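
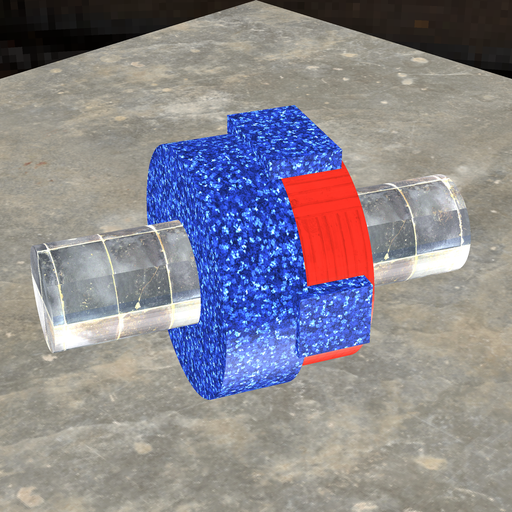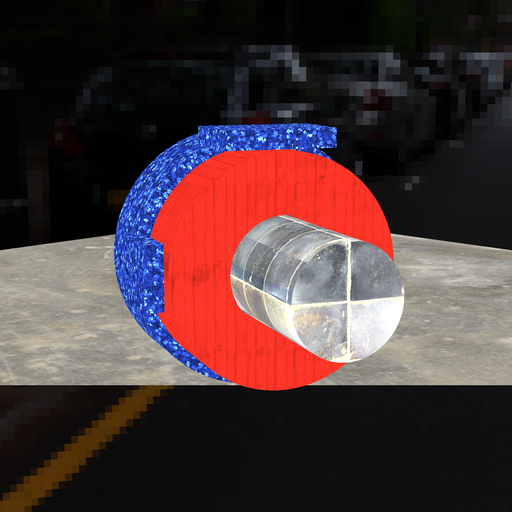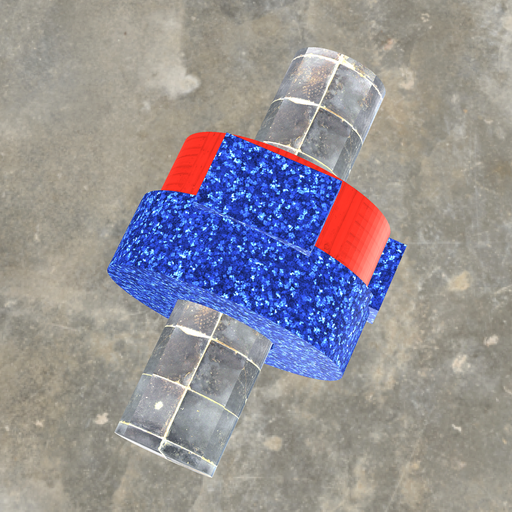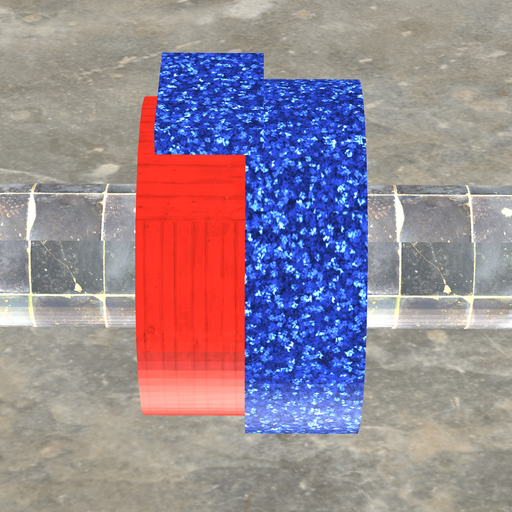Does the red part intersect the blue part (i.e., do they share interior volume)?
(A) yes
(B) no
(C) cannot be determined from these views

(A) yes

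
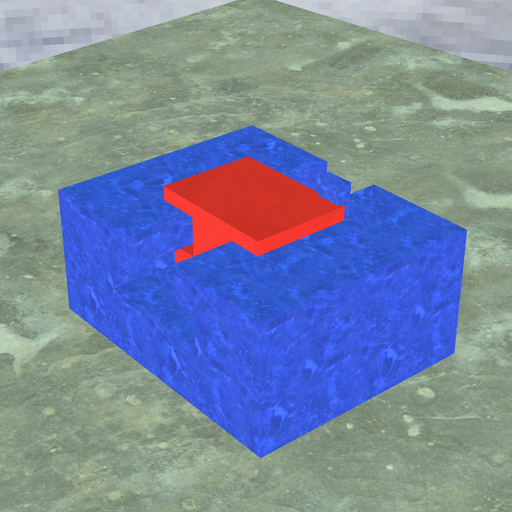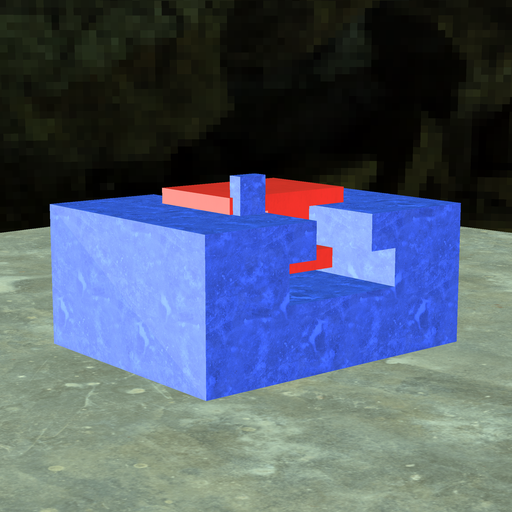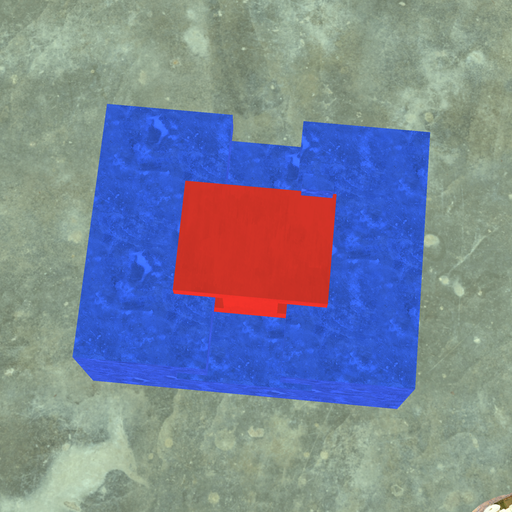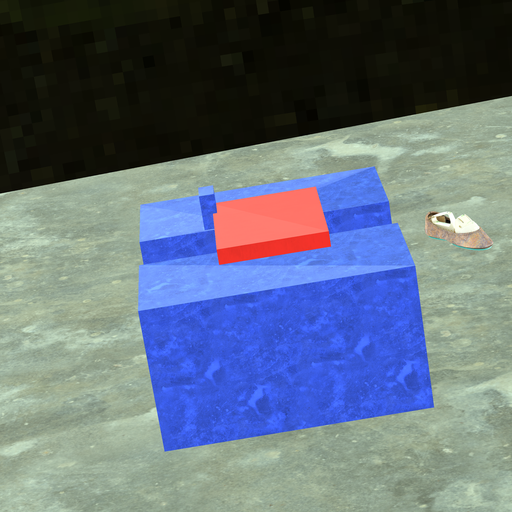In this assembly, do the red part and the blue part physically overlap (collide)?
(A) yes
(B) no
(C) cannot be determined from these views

(A) yes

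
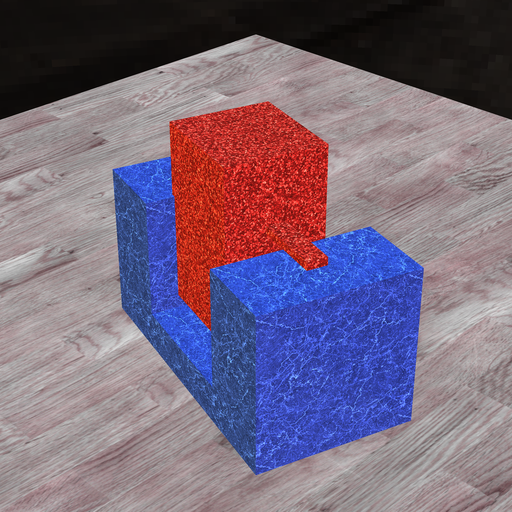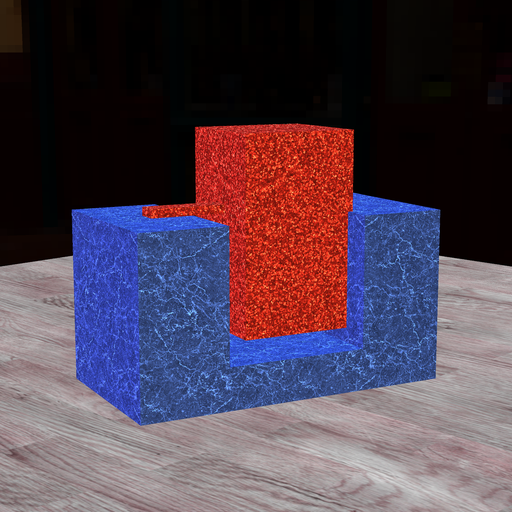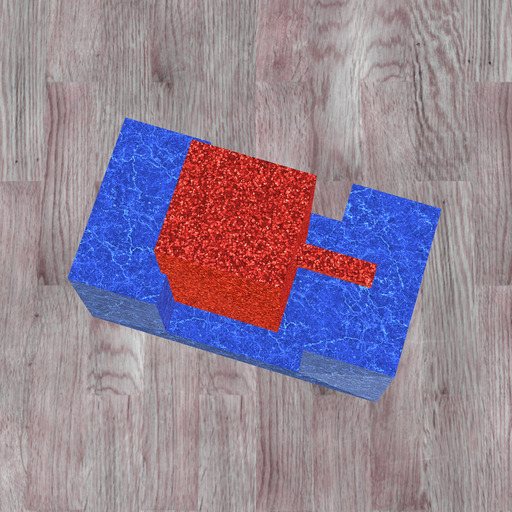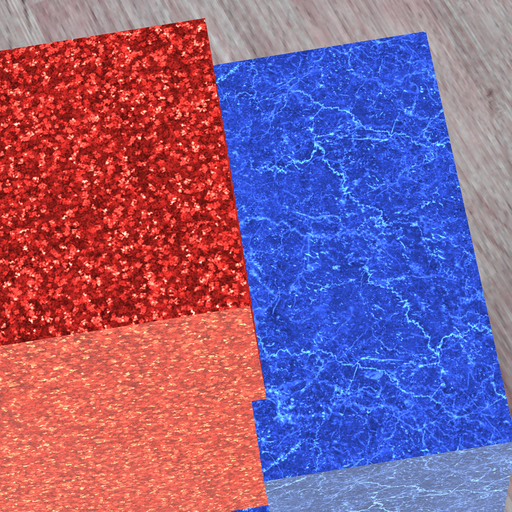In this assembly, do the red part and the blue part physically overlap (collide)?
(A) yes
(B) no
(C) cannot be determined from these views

(A) yes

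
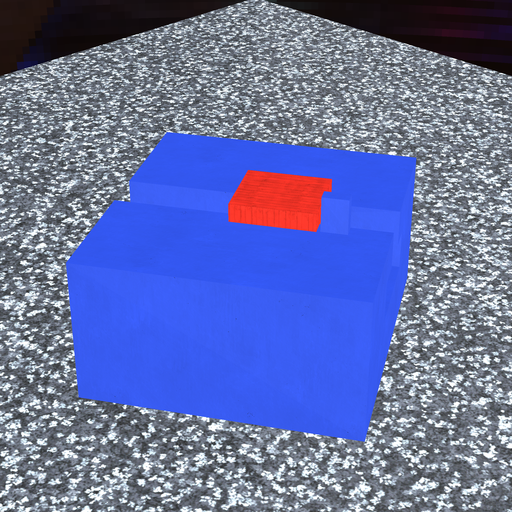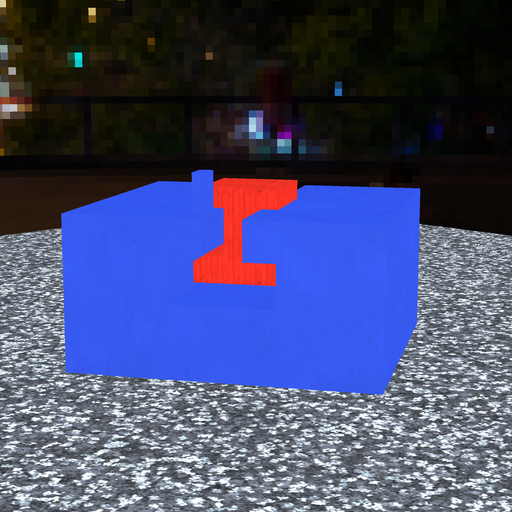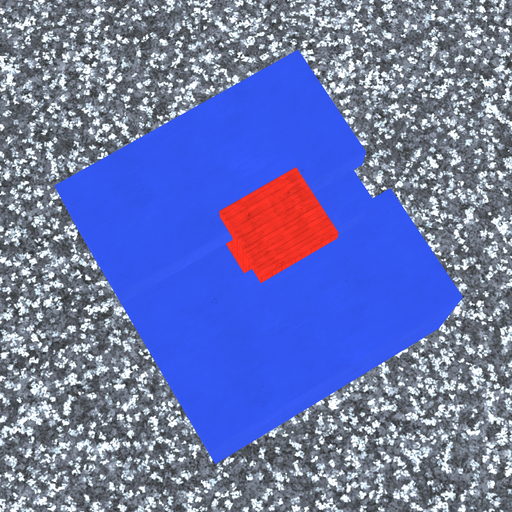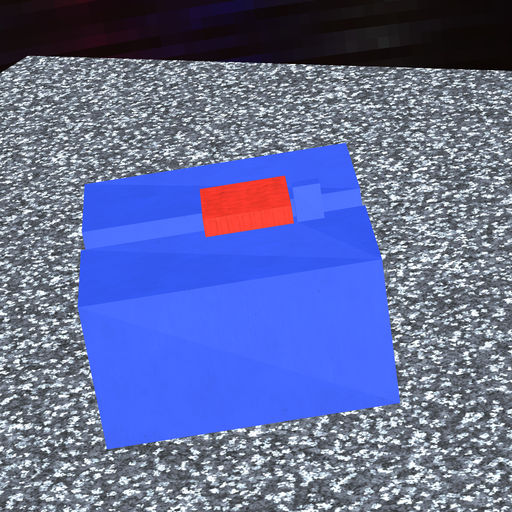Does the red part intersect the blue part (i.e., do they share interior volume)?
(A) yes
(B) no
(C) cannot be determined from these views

(B) no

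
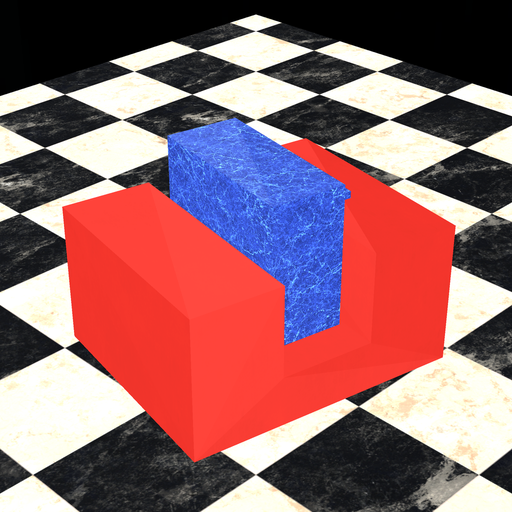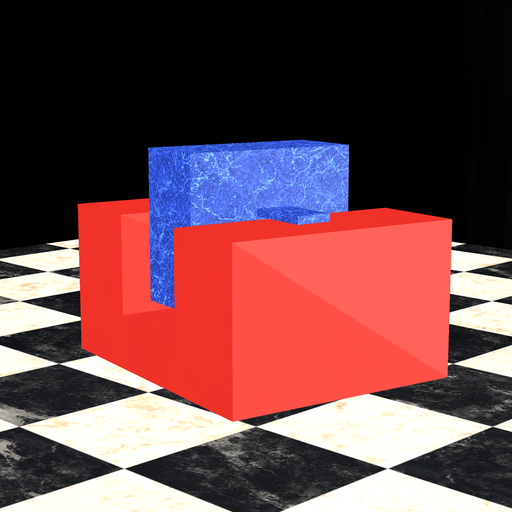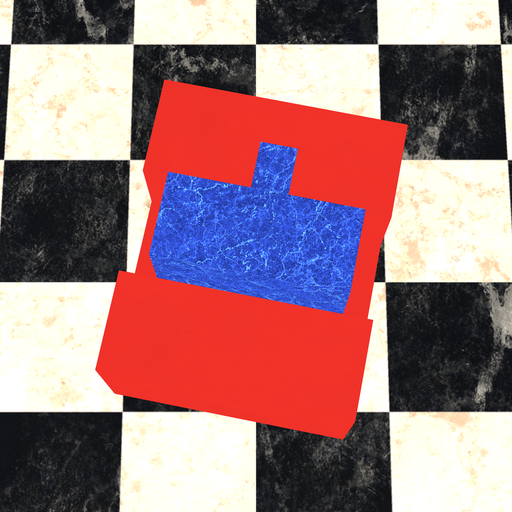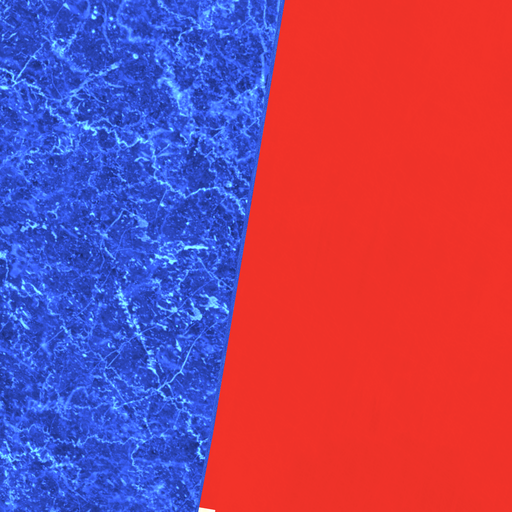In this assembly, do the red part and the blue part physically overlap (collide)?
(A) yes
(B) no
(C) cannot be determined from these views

(B) no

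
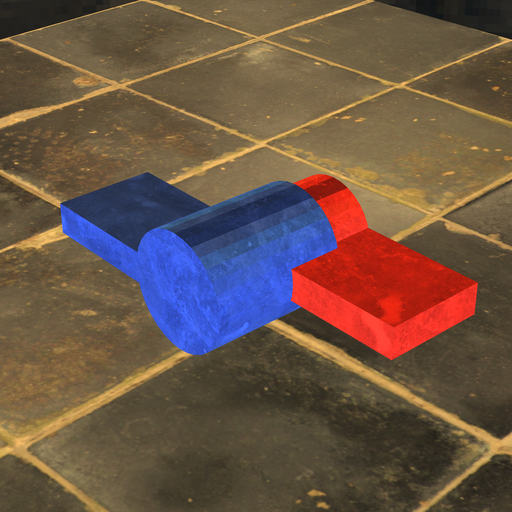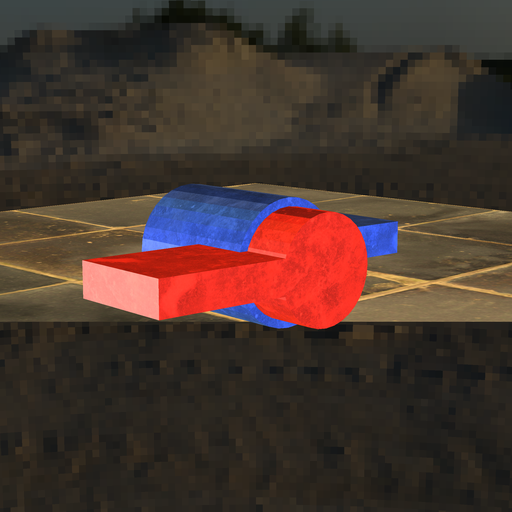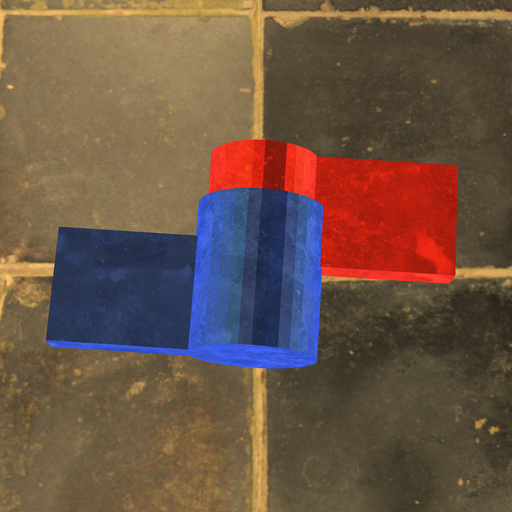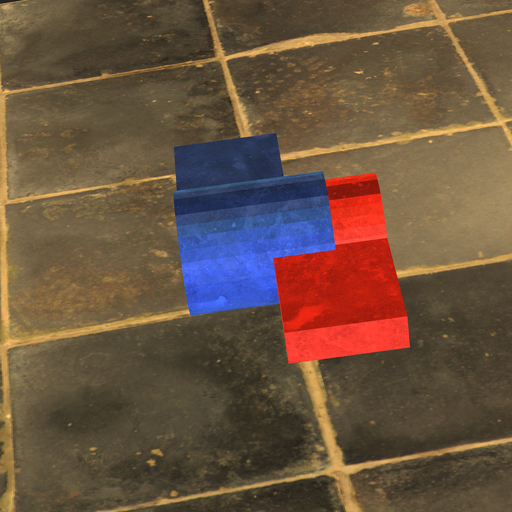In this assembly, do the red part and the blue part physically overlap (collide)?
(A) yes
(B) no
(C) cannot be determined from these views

(A) yes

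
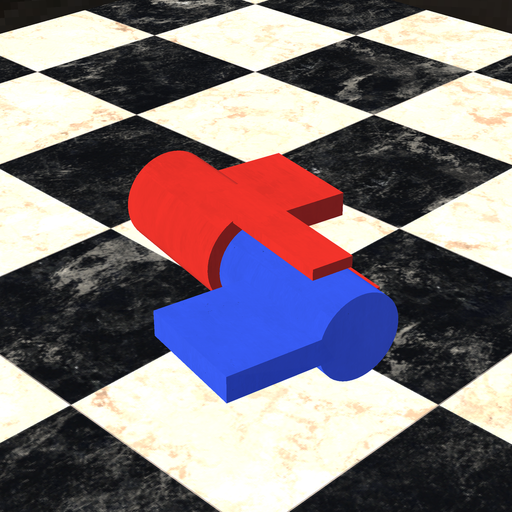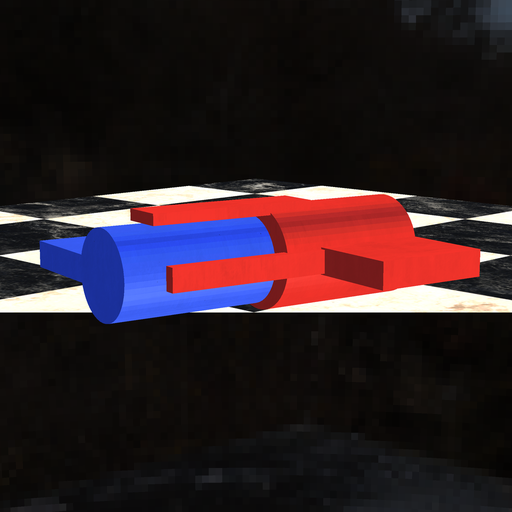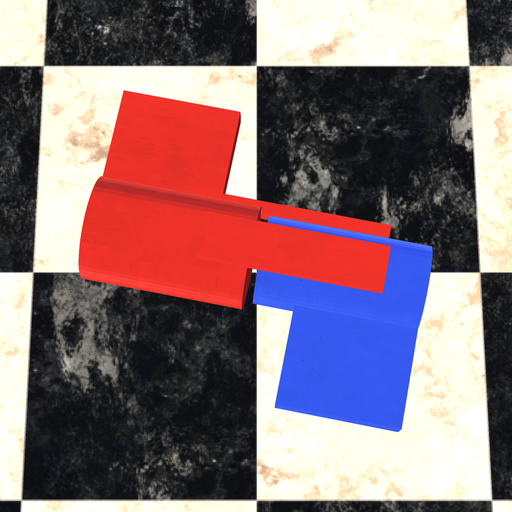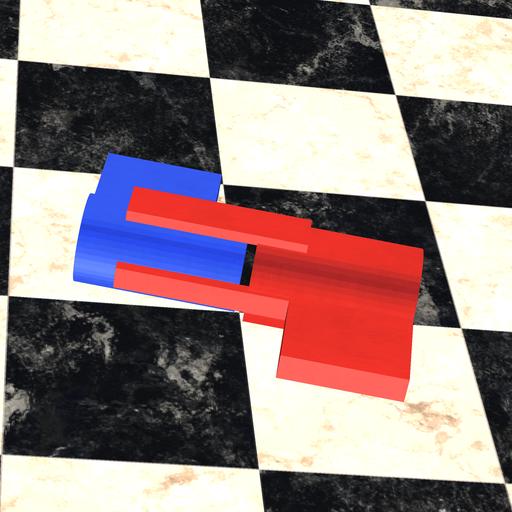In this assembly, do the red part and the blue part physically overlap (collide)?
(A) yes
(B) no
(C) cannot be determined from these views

(B) no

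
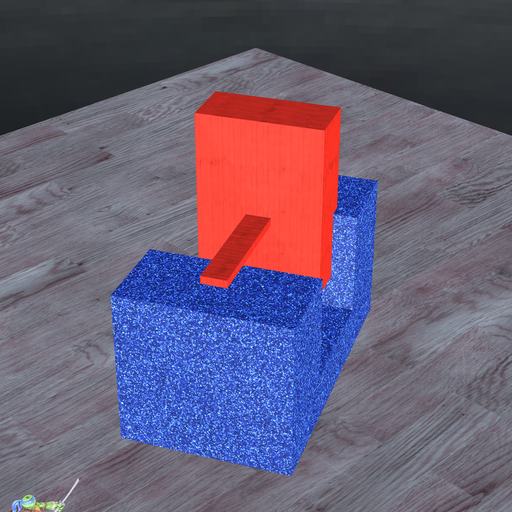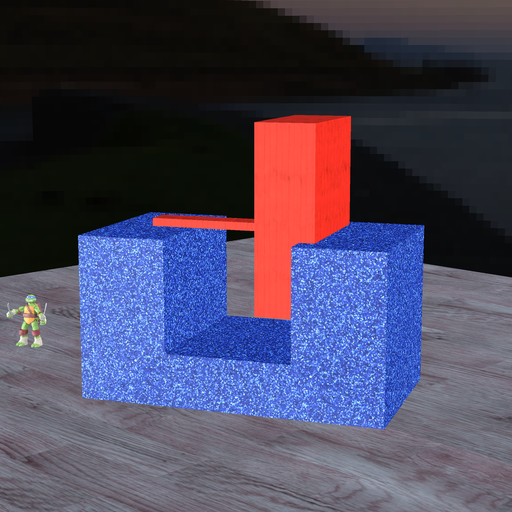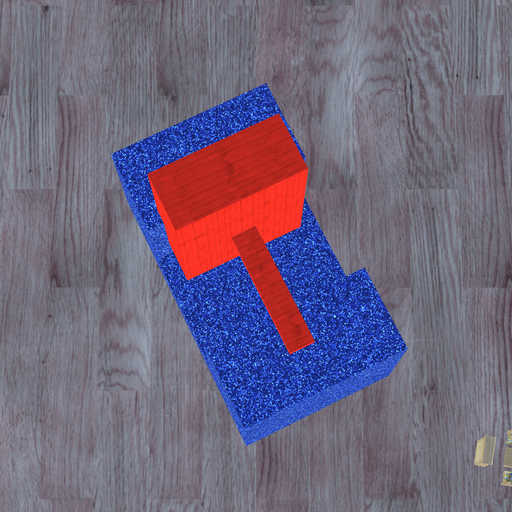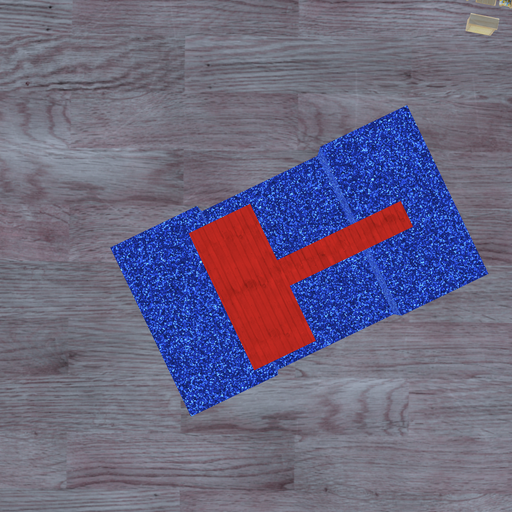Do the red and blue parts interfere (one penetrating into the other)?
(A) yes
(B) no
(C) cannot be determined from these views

(A) yes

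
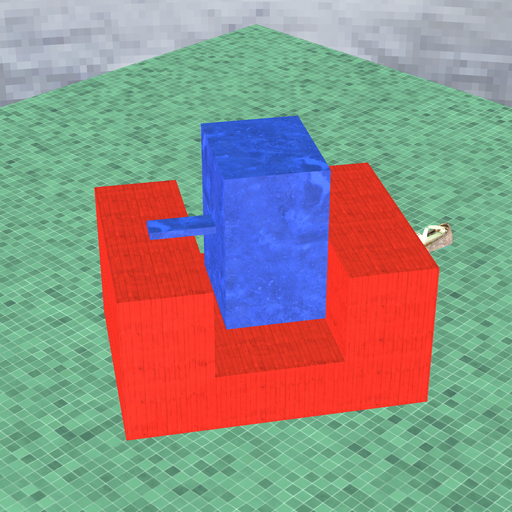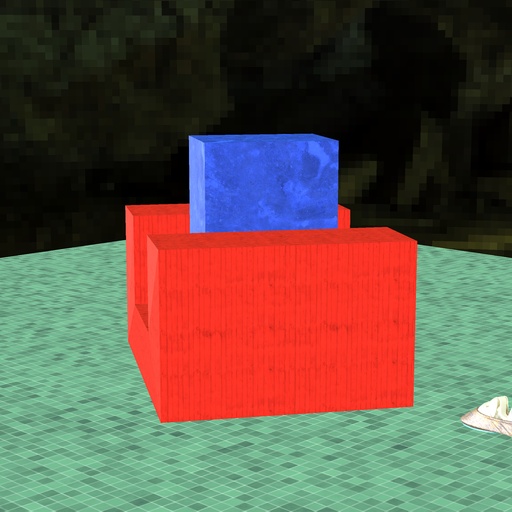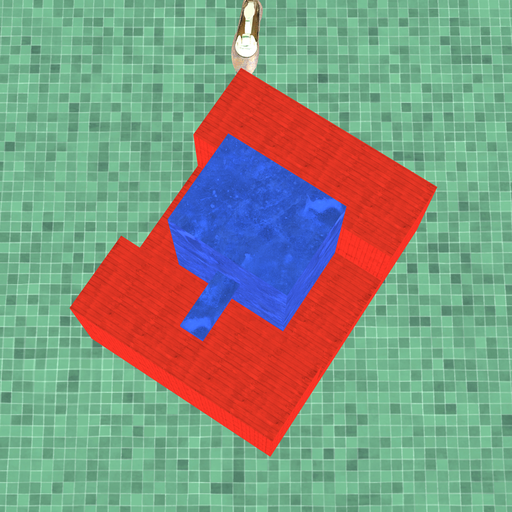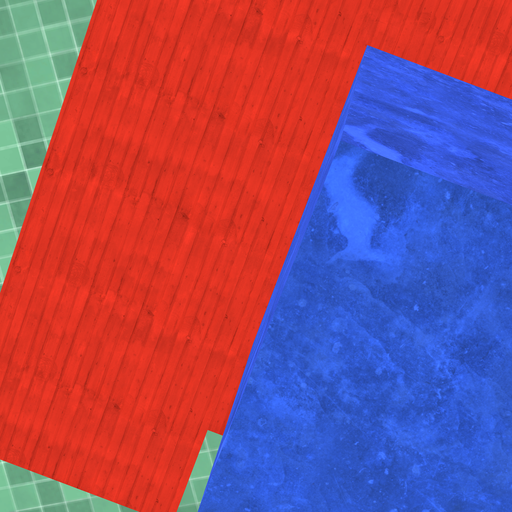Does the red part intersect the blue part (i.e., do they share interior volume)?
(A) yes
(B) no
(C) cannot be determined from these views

(B) no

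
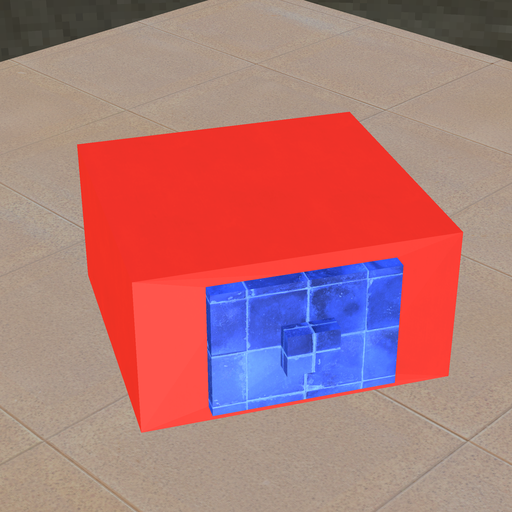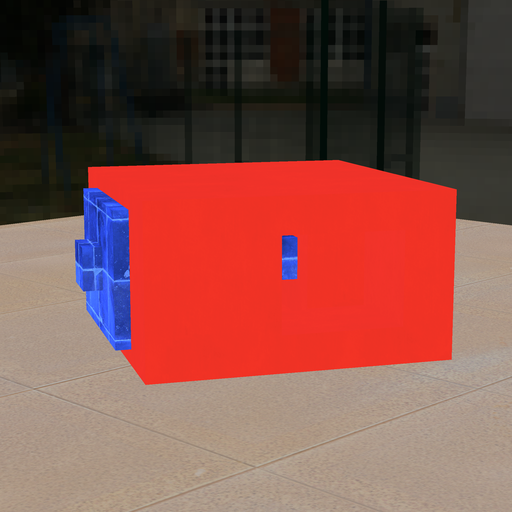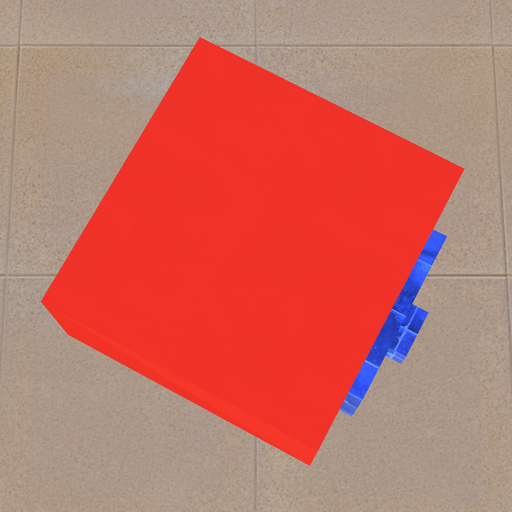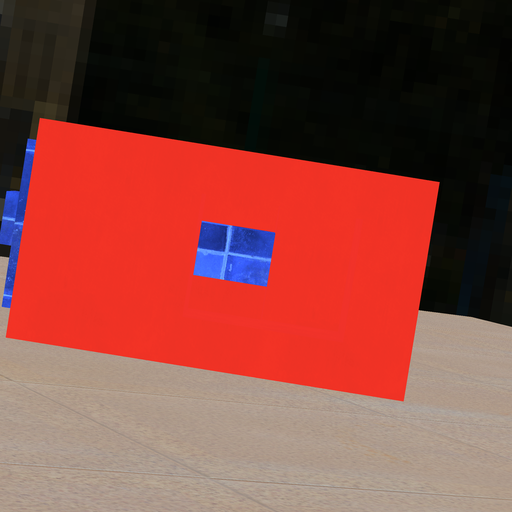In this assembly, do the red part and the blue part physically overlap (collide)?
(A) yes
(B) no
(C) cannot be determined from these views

(A) yes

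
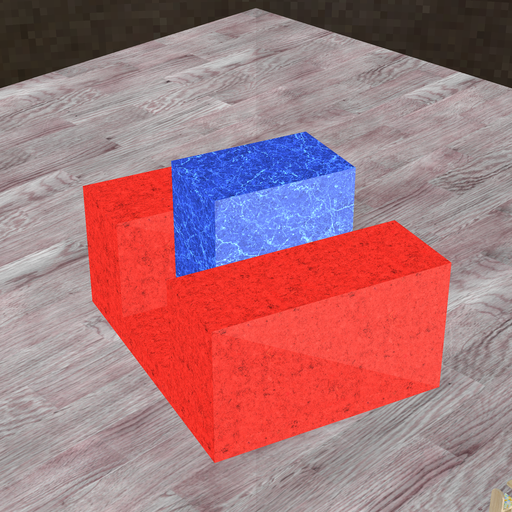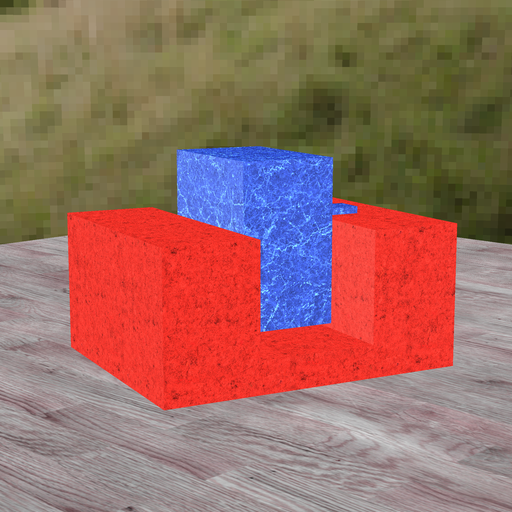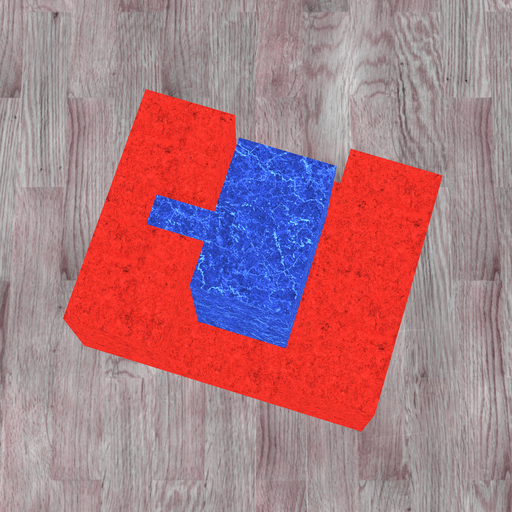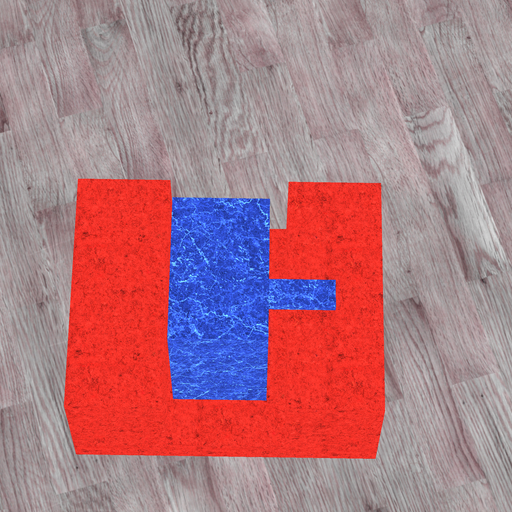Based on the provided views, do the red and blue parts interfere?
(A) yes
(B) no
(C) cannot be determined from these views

(B) no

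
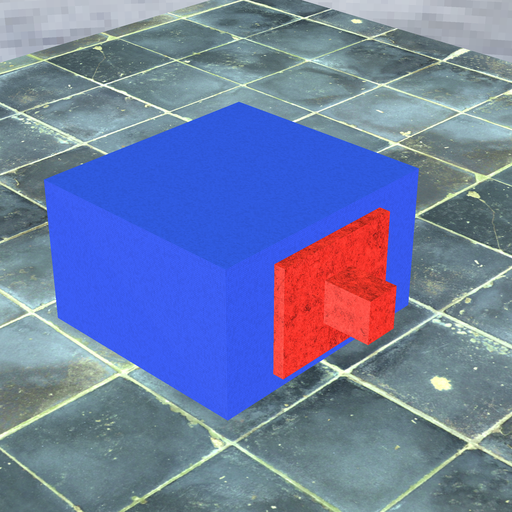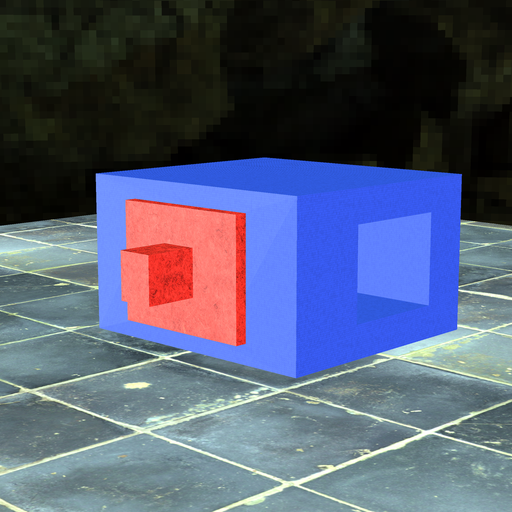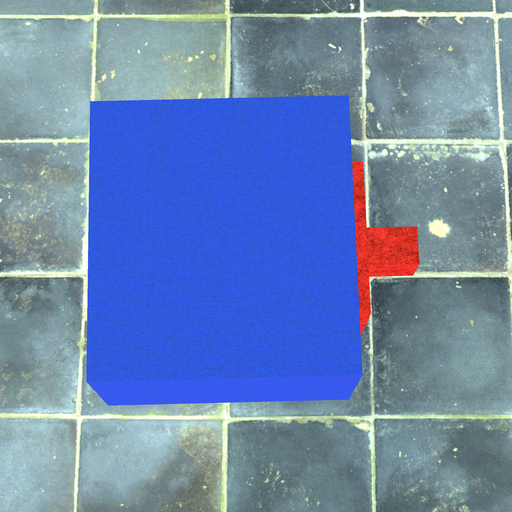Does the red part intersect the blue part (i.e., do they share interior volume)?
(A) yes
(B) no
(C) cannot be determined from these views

(C) cannot be determined from these views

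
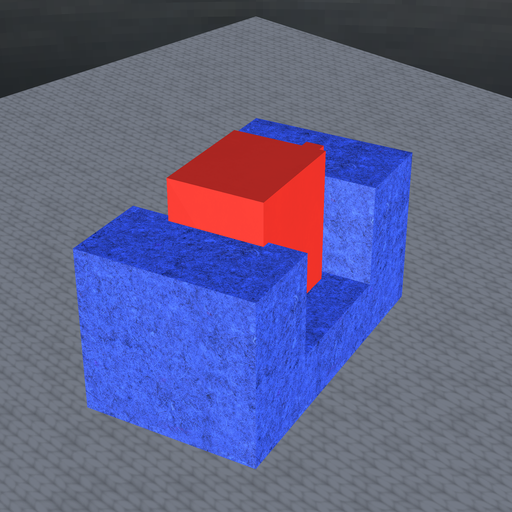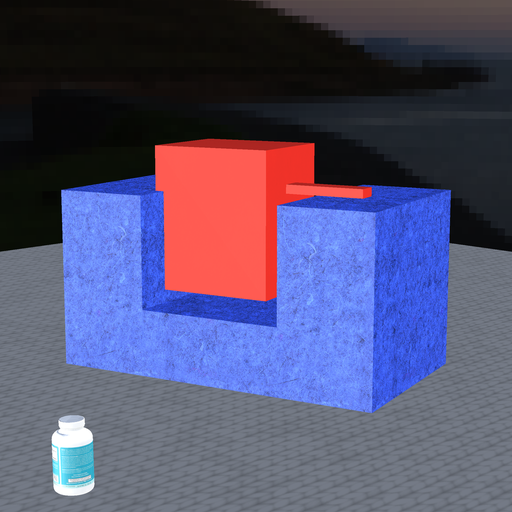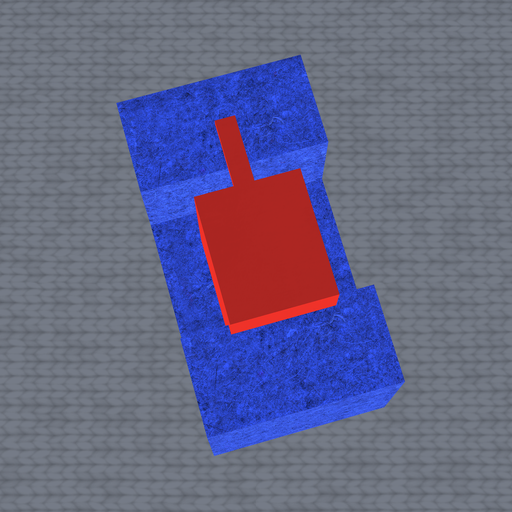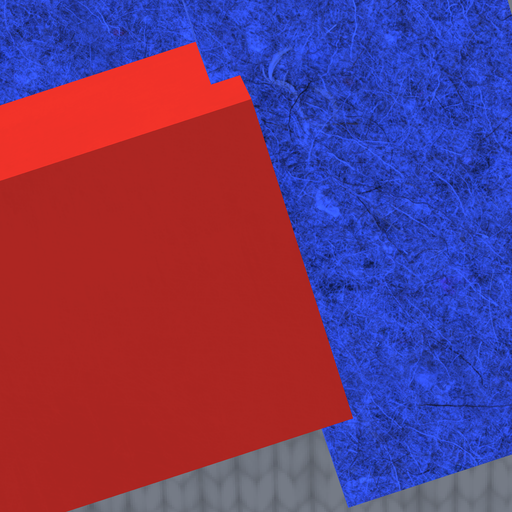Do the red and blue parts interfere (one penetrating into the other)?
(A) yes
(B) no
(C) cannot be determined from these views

(A) yes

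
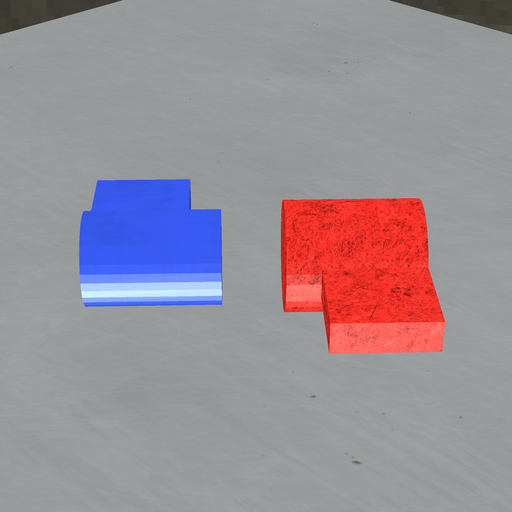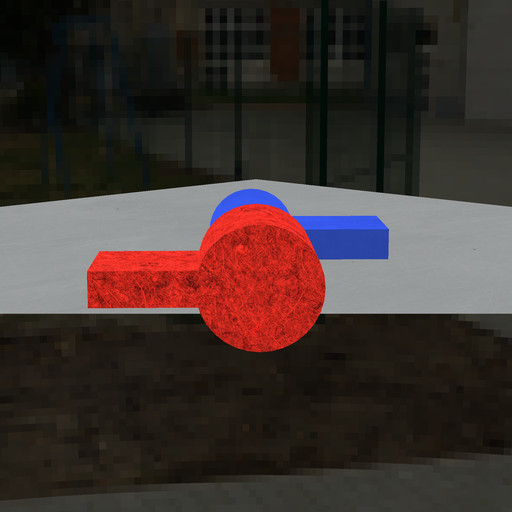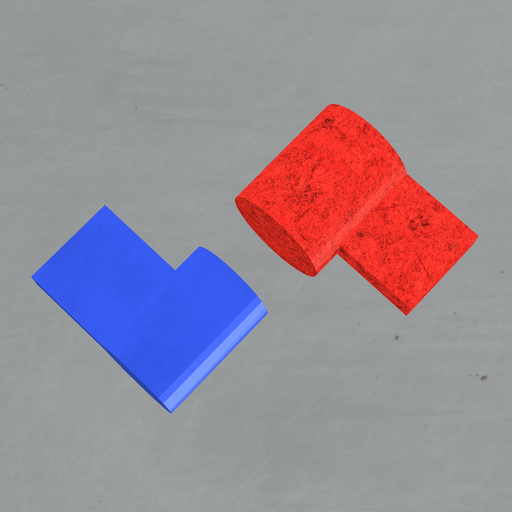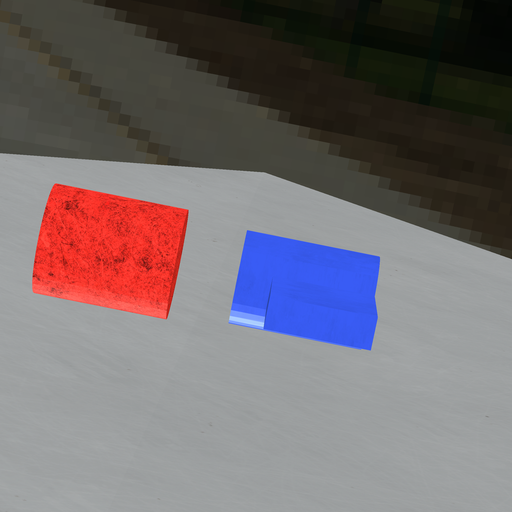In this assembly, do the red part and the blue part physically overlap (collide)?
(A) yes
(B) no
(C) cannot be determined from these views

(B) no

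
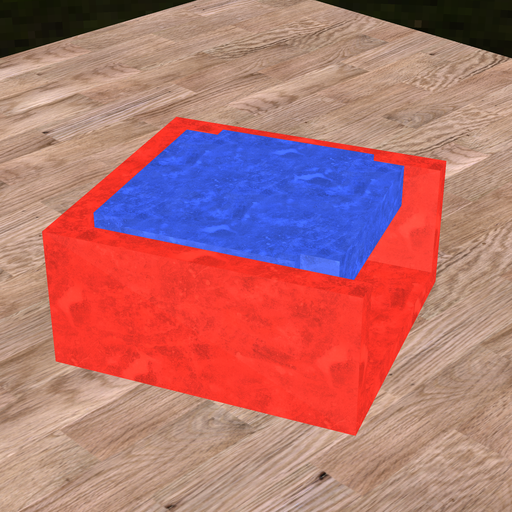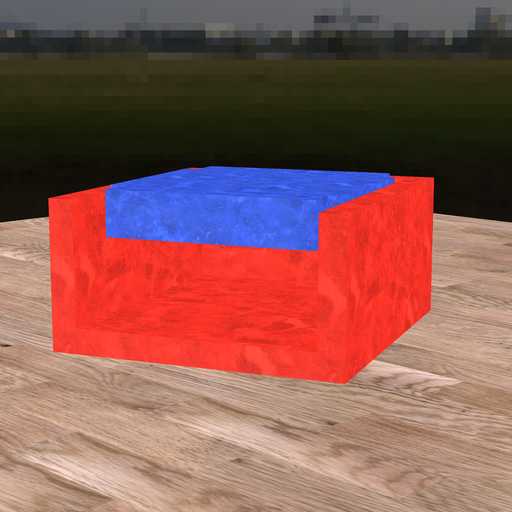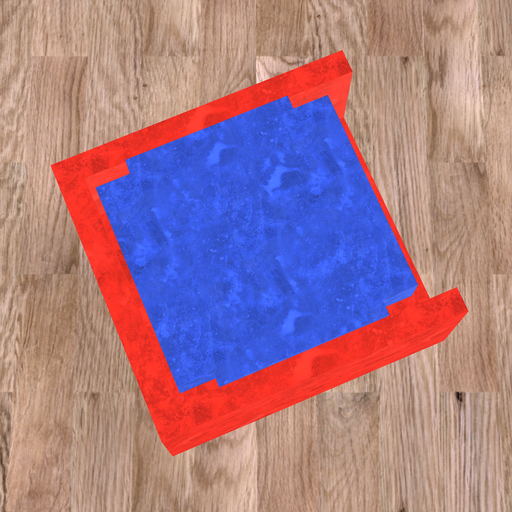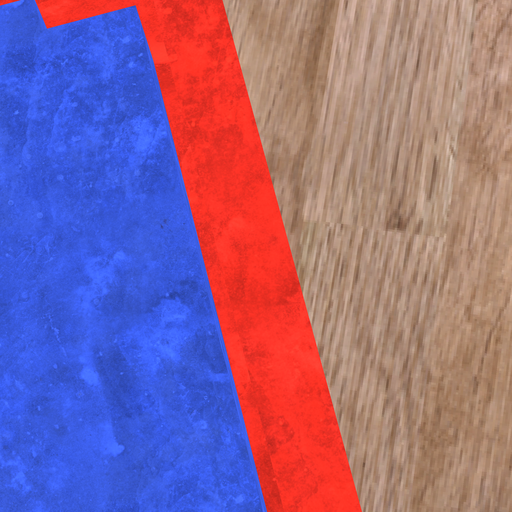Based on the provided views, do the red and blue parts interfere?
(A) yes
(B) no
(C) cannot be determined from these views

(B) no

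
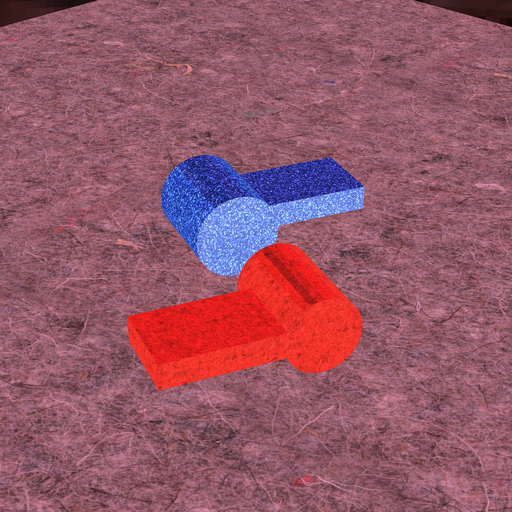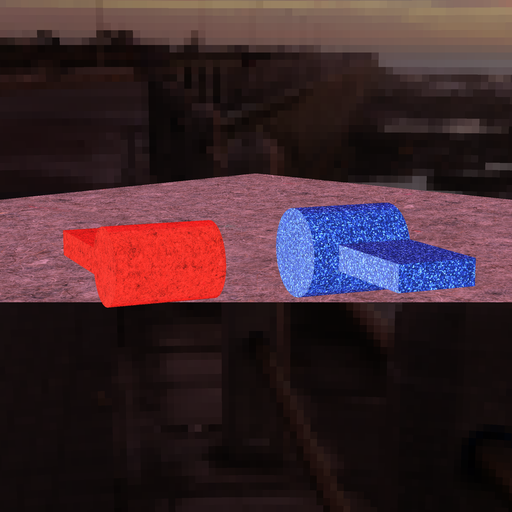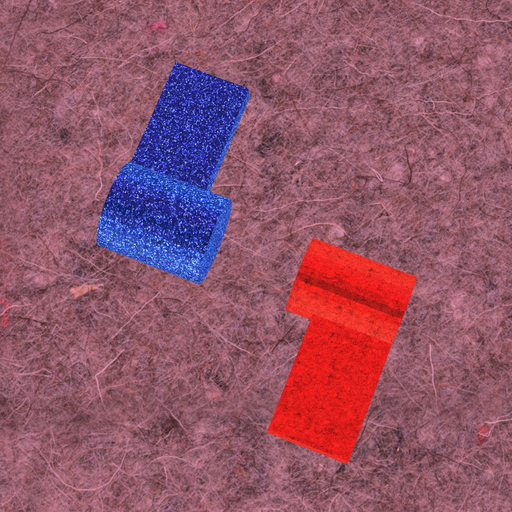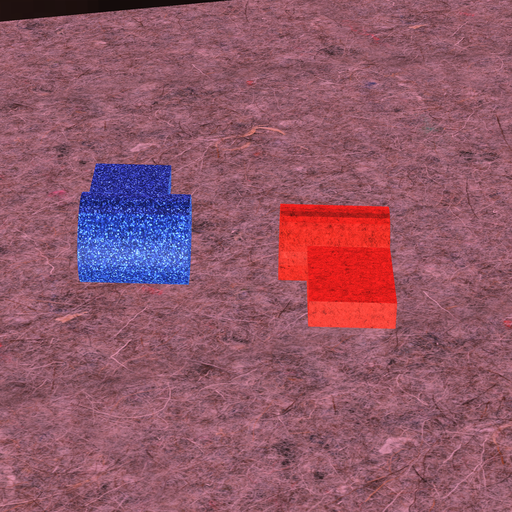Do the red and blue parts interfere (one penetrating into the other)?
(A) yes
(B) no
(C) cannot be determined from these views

(B) no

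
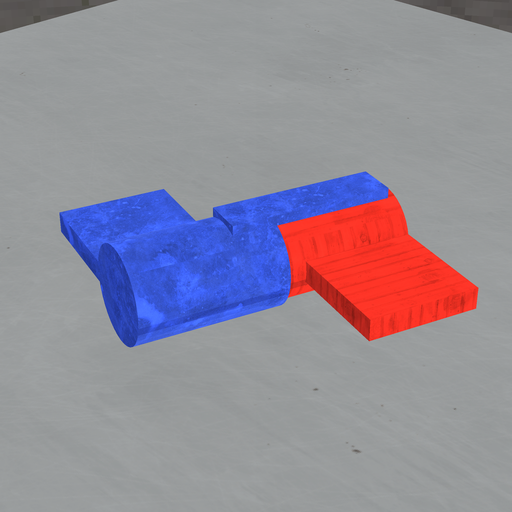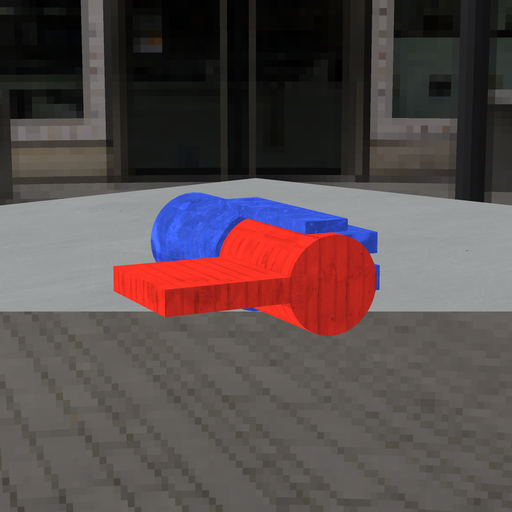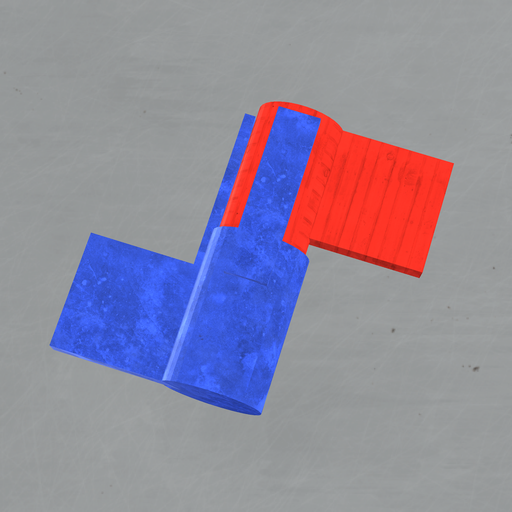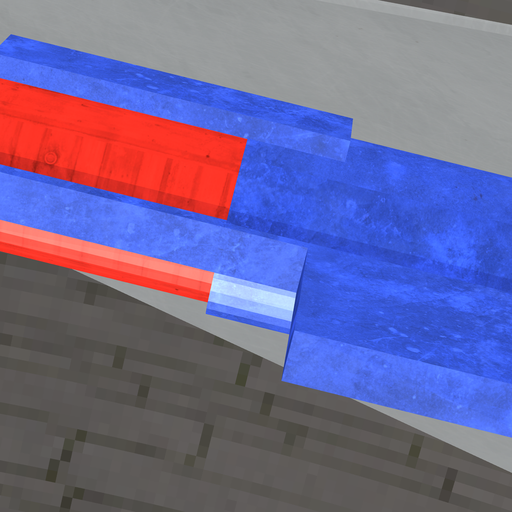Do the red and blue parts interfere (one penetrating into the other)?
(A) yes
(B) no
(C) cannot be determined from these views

(A) yes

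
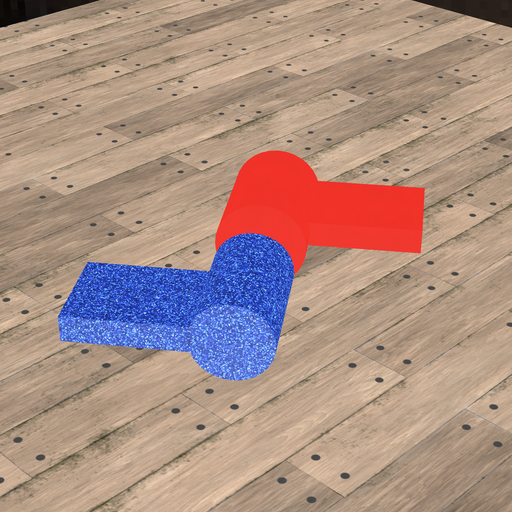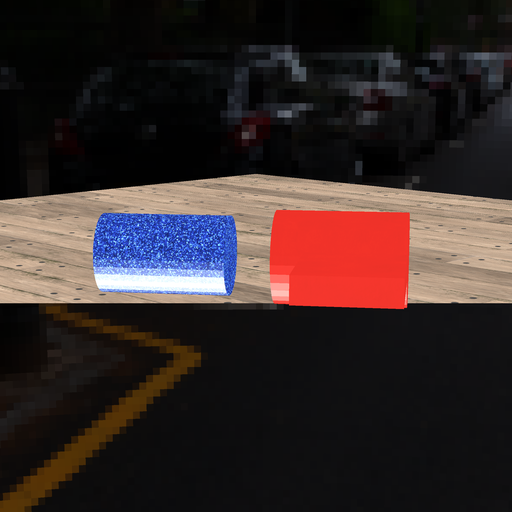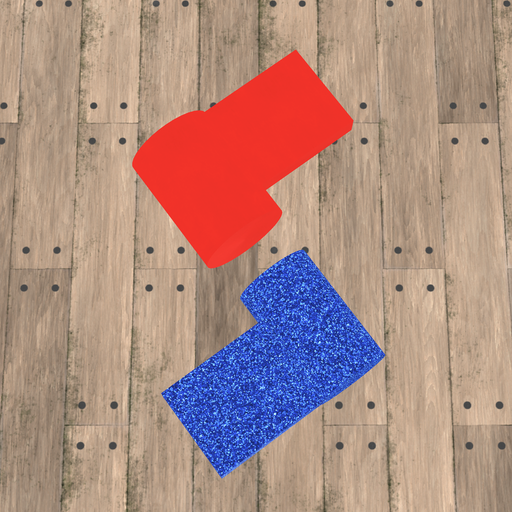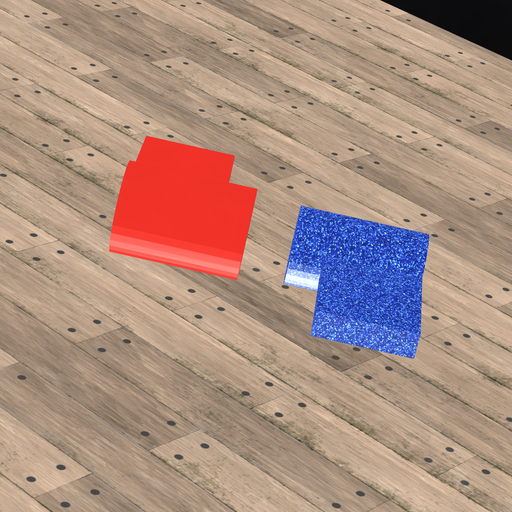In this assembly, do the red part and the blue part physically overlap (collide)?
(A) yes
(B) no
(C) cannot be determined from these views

(B) no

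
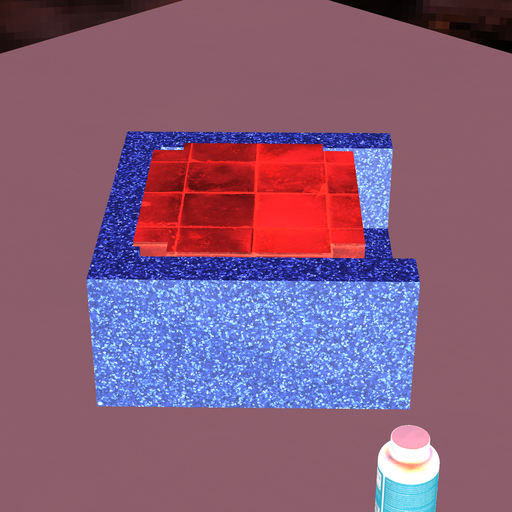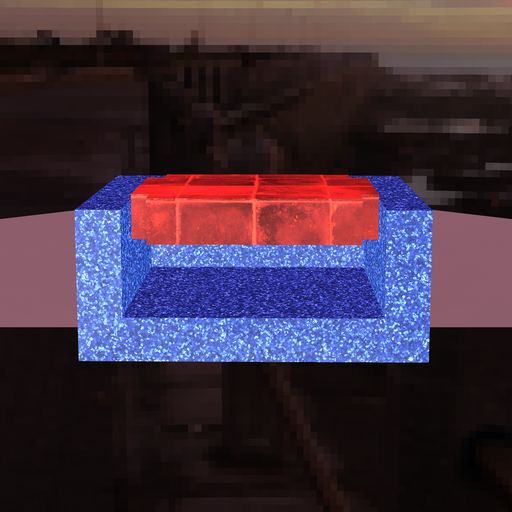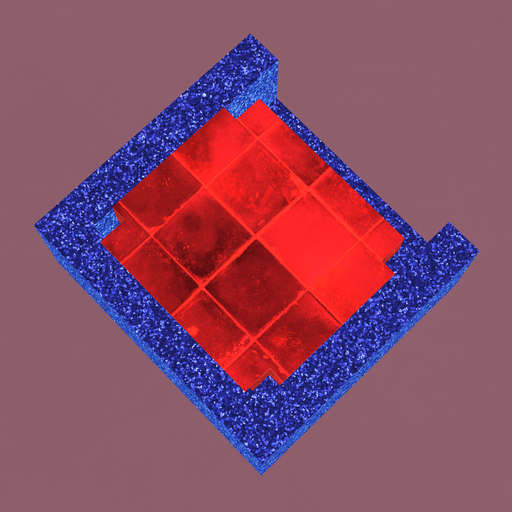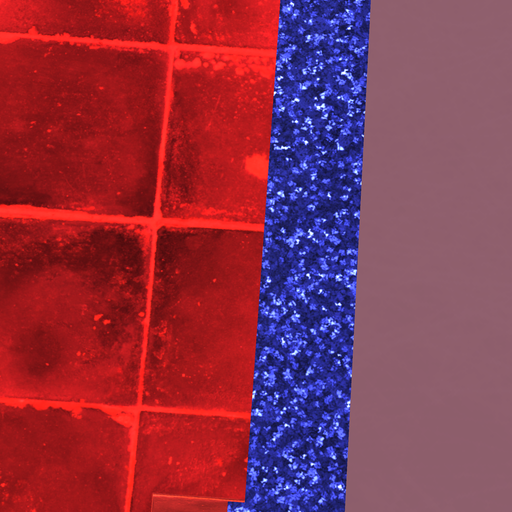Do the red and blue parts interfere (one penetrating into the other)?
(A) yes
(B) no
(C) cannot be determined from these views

(A) yes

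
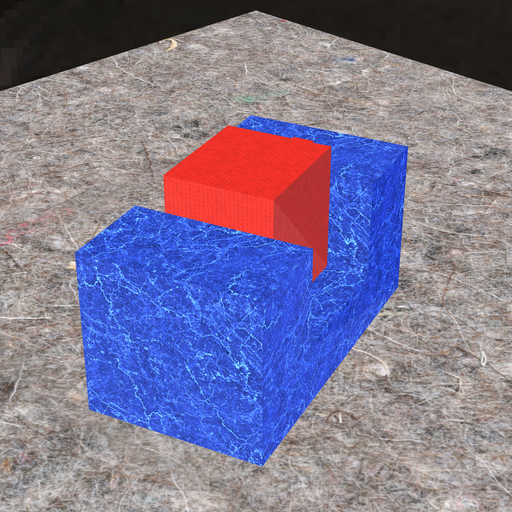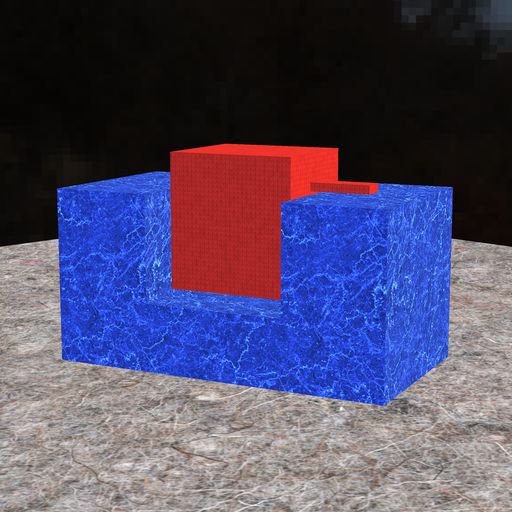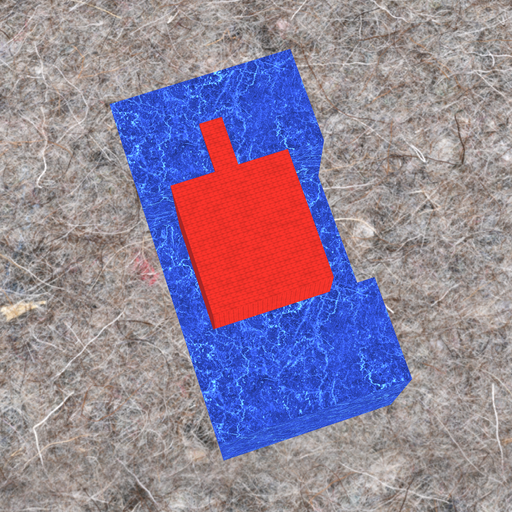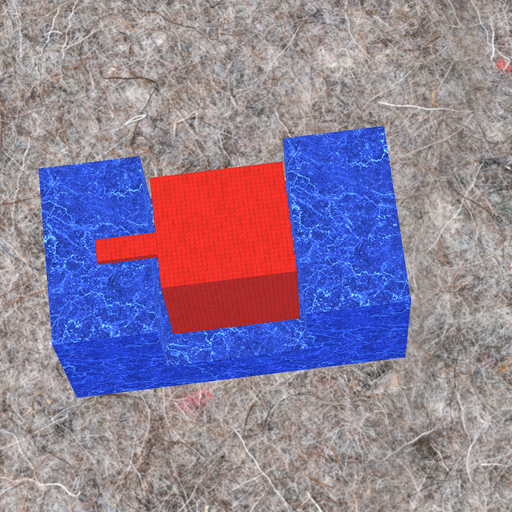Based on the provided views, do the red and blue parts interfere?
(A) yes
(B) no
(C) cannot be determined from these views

(B) no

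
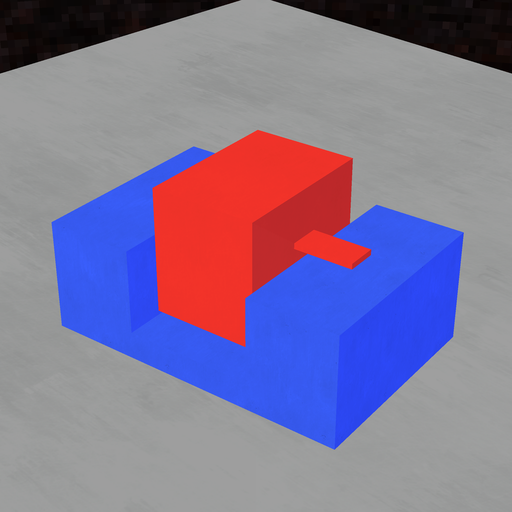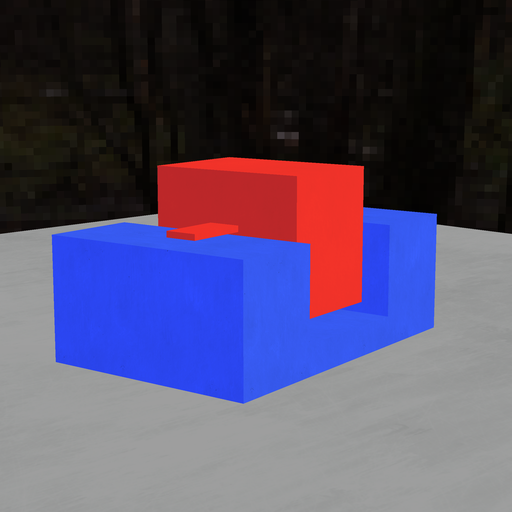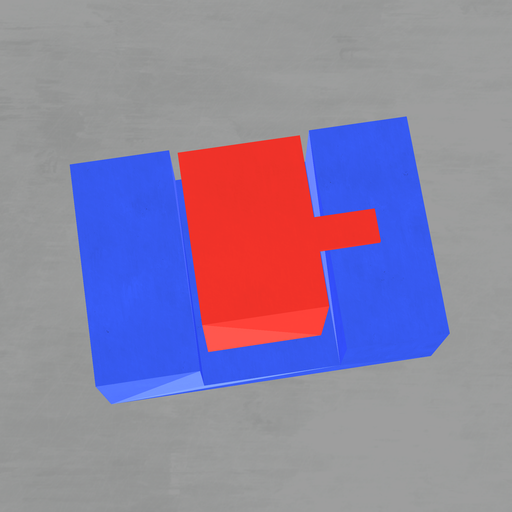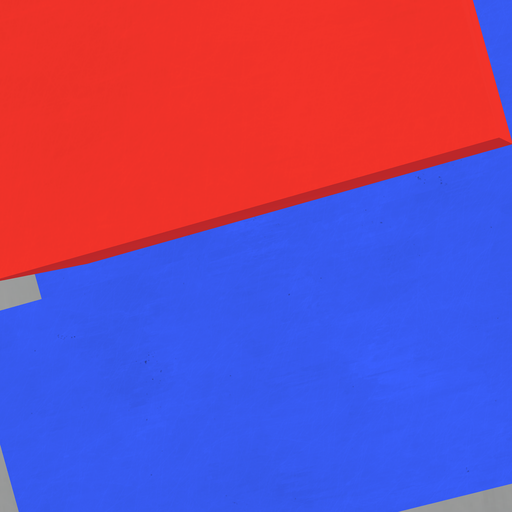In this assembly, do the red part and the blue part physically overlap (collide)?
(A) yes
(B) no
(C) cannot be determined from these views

(B) no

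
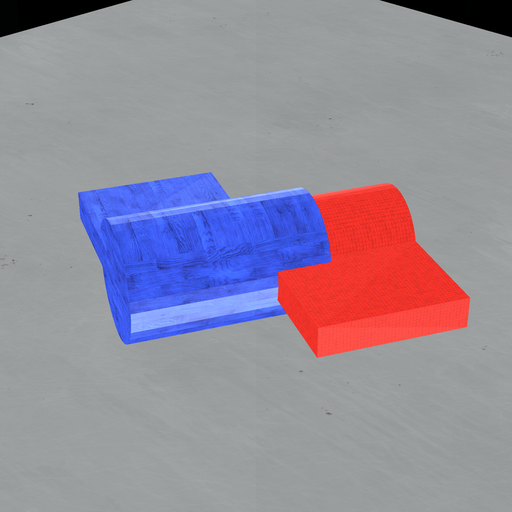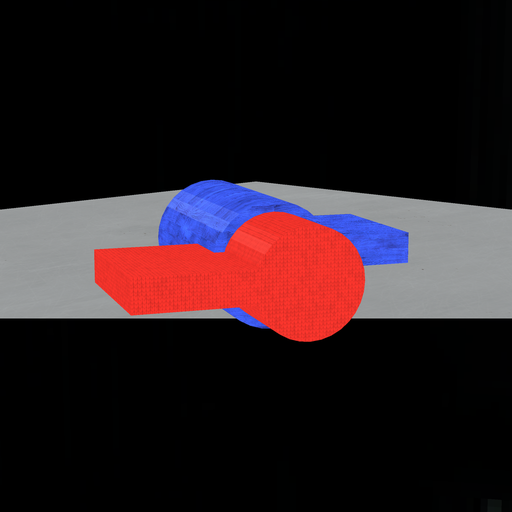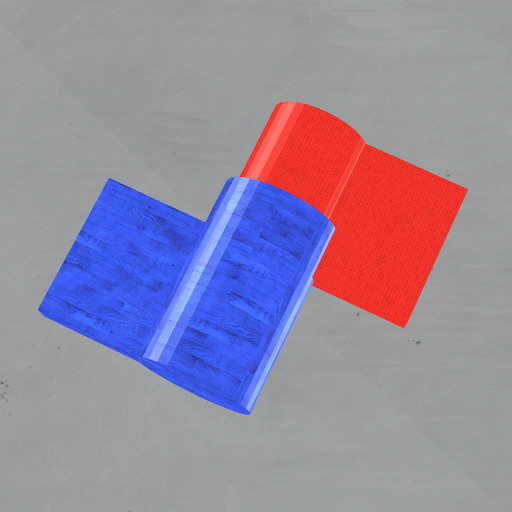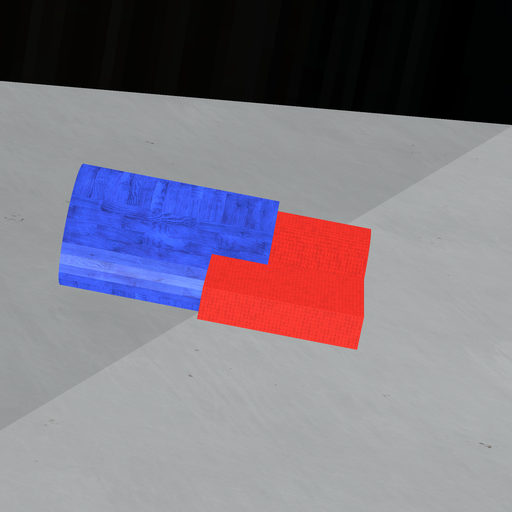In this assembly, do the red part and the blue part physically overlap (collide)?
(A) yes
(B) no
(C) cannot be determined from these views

(A) yes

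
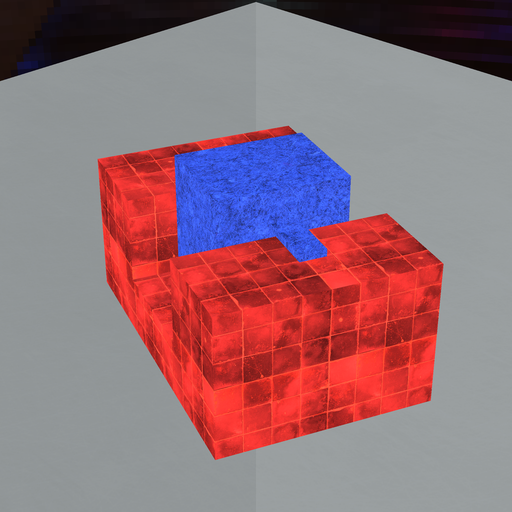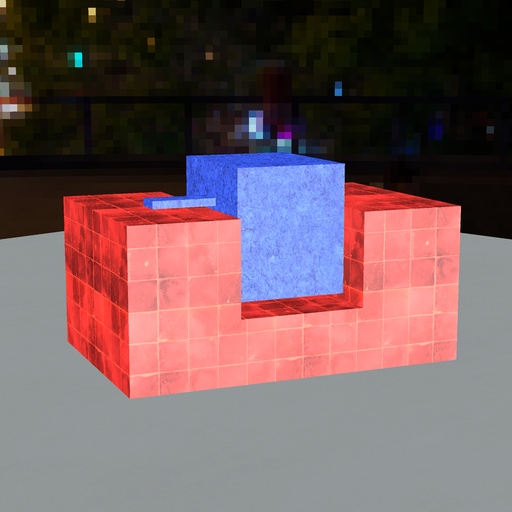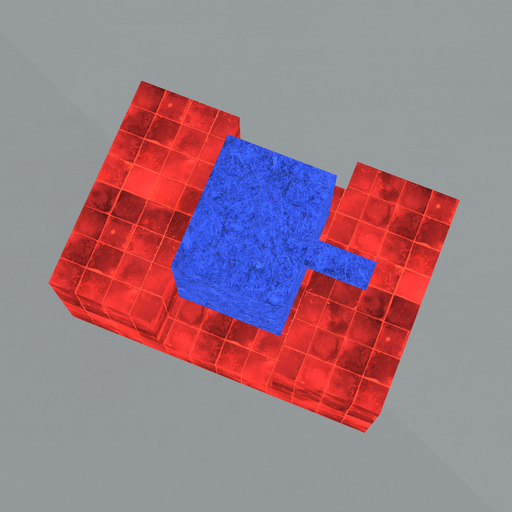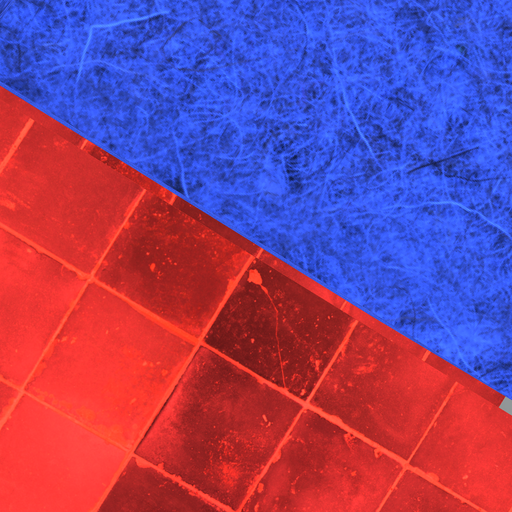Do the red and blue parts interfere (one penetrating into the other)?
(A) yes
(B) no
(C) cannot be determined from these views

(B) no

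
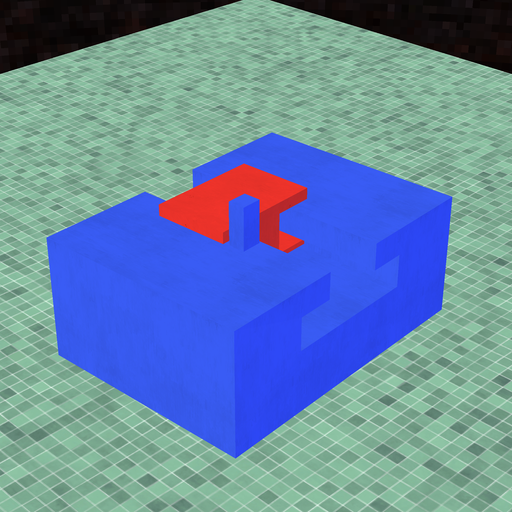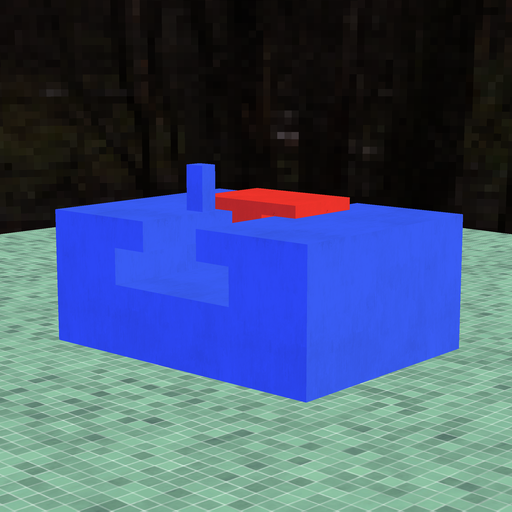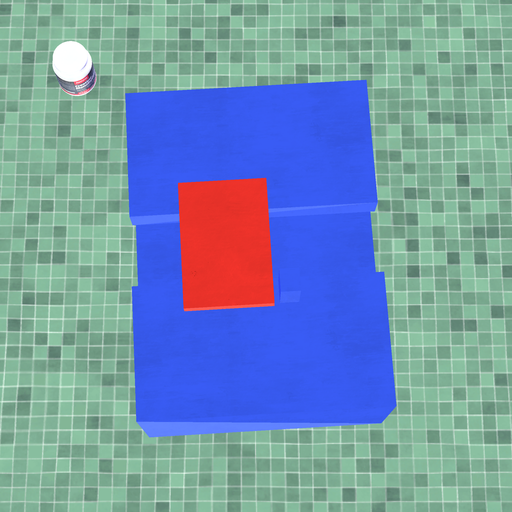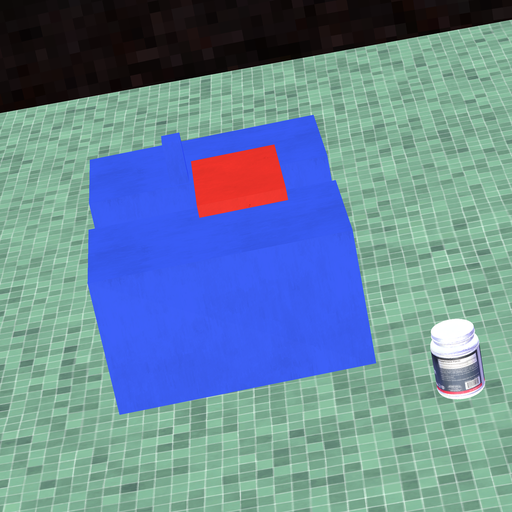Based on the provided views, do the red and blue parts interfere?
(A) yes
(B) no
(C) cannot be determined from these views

(B) no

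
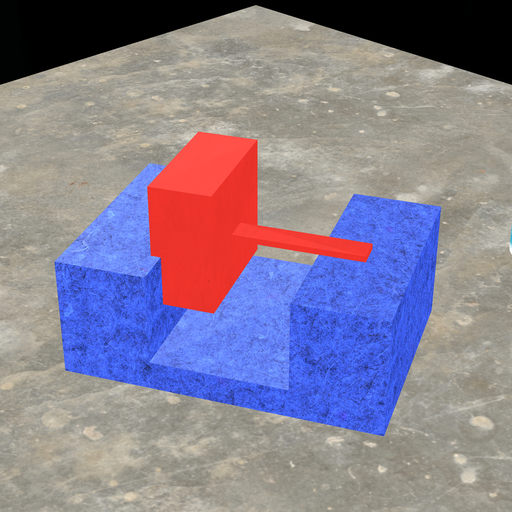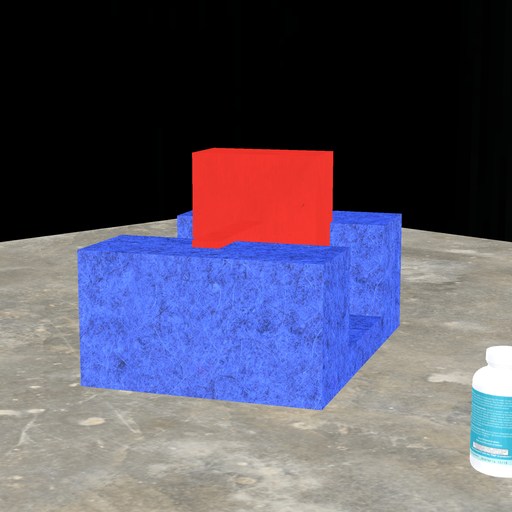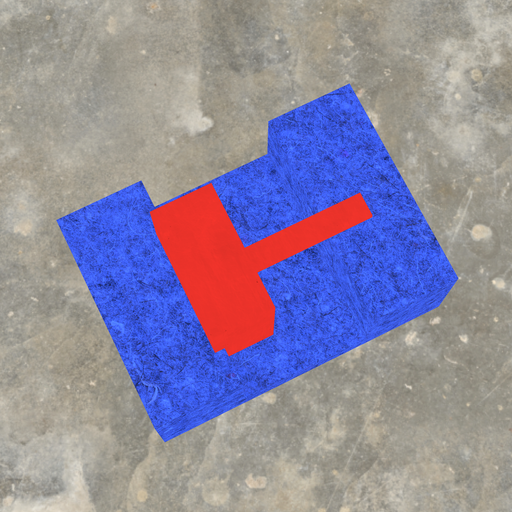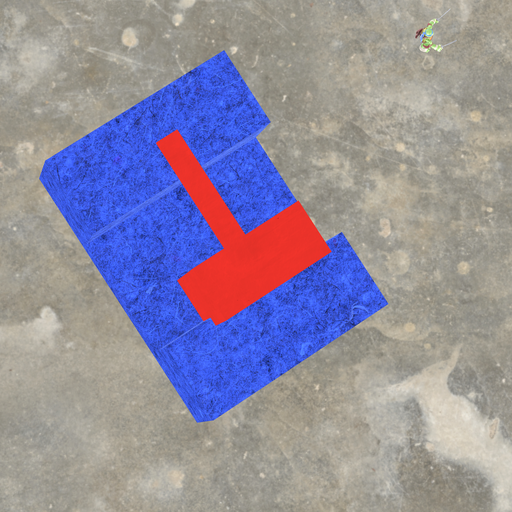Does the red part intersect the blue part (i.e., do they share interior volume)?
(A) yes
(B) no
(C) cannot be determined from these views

(A) yes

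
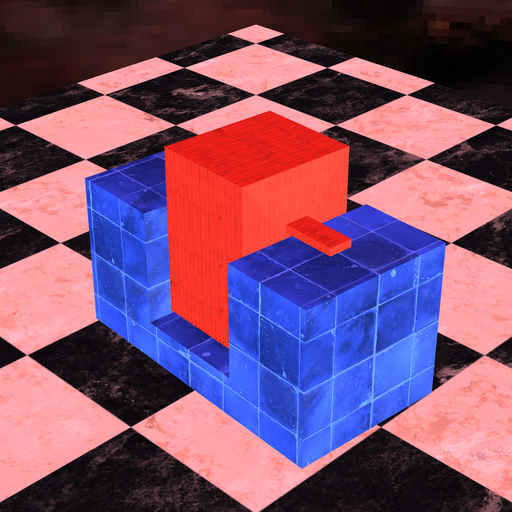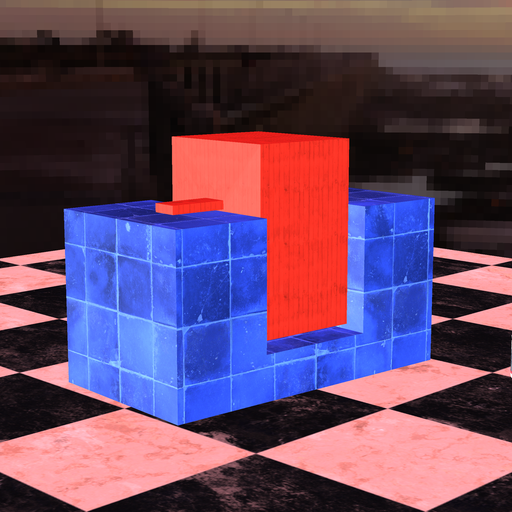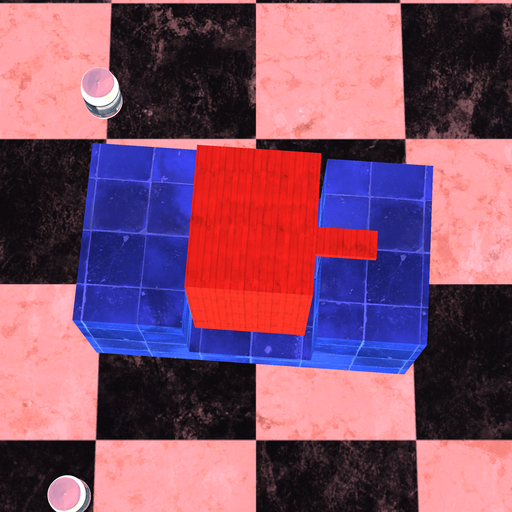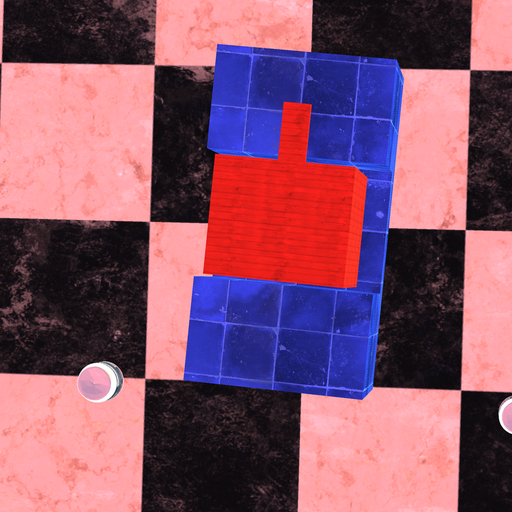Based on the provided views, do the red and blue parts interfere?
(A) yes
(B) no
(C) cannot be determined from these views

(B) no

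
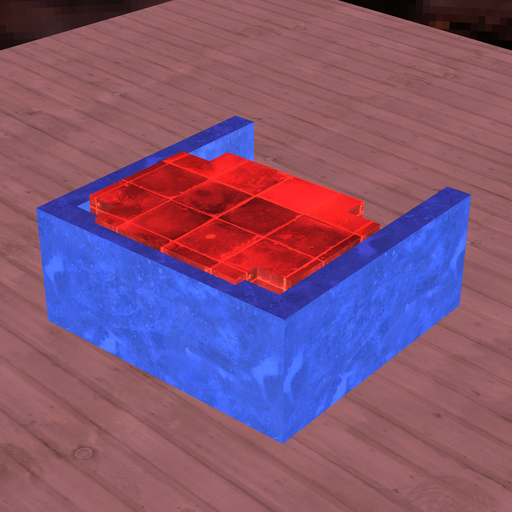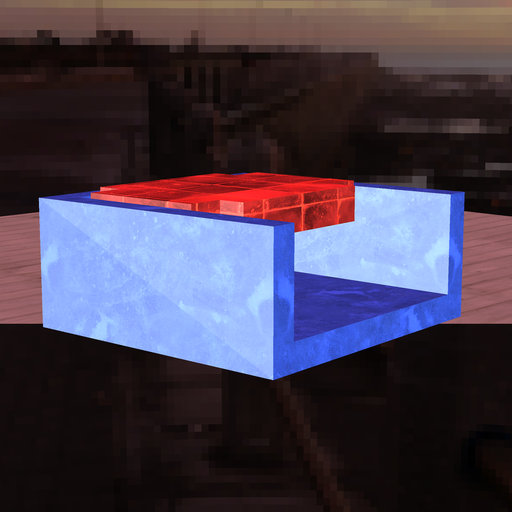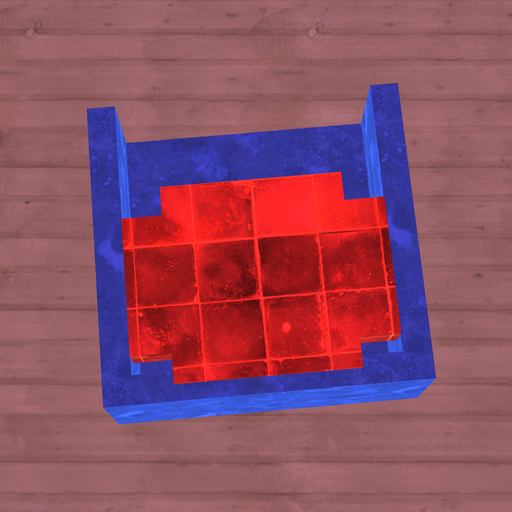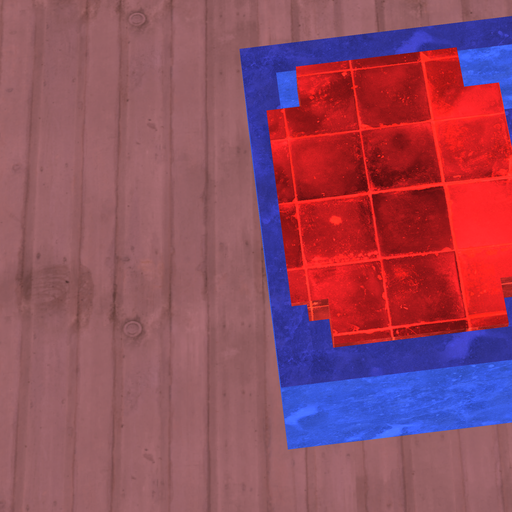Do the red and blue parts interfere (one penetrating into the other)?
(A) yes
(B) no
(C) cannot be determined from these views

(A) yes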